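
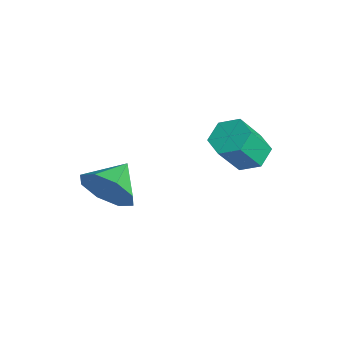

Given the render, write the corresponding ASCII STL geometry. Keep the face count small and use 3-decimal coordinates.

solid 
facet normal 0.609 -0.717 -0.339
outer loop
vertex 1.432 -3.758 -3.138
vertex 0.848 -3.894 -3.9
vertex 1.615 -3.329 -3.716
endloop
endfacet
facet normal 0.253 0.737 0.627
outer loop
vertex 1.432 -3.758 -3.138
vertex 1.615 -3.329 -3.716
vertex 0.092 -3.006 -3.48
endloop
endfacet
facet normal 0.609 -0.717 -0.340
outer loop
vertex 1.615 -3.329 -3.716
vertex 0.848 -3.894 -3.9
vertex 1.348 -3.231 -4.402
endloop
endfacet
facet normal 0.215 0.975 0.055
outer loop
vertex 1.615 -3.329 -3.716
vertex 1.348 -3.231 -4.402
vertex 0.092 -3.006 -3.48
endloop
endfacet
facet normal 0.610 -0.716 -0.339
outer loop
vertex 1.348 -3.231 -4.402
vertex 0.848 -3.894 -3.9
vertex 0.788 -3.522 -4.794
endloop
endfacet
facet normal -0.158 0.888 -0.432
outer loop
vertex 1.348 -3.231 -4.402
vertex 0.788 -3.522 -4.794
vertex 0.092 -3.006 -3.48
endloop
endfacet
facet normal 0.610 -0.716 -0.339
outer loop
vertex 0.788 -3.522 -4.794
vertex 0.848 -3.894 -3.9
vertex 0.264 -4.03 -4.663
endloop
endfacet
facet normal -0.648 0.527 -0.550
outer loop
vertex 0.788 -3.522 -4.794
vertex 0.264 -4.03 -4.663
vertex 0.092 -3.006 -3.48
endloop
endfacet
facet normal 0.610 -0.717 -0.339
outer loop
vertex 0.264 -4.03 -4.663
vertex 0.848 -3.894 -3.9
vertex 0.081 -4.459 -4.085
endloop
endfacet
facet normal -0.968 0.103 -0.230
outer loop
vertex 0.264 -4.03 -4.663
vertex 0.081 -4.459 -4.085
vertex 0.092 -3.006 -3.48
endloop
endfacet
facet normal 0.610 -0.716 -0.340
outer loop
vertex 0.081 -4.459 -4.085
vertex 0.848 -3.894 -3.9
vertex 0.348 -4.557 -3.399
endloop
endfacet
facet normal -0.930 -0.136 0.342
outer loop
vertex 0.081 -4.459 -4.085
vertex 0.348 -4.557 -3.399
vertex 0.092 -3.006 -3.48
endloop
endfacet
facet normal 0.609 -0.716 -0.340
outer loop
vertex 0.348 -4.557 -3.399
vertex 0.848 -3.894 -3.9
vertex 0.908 -4.267 -3.007
endloop
endfacet
facet normal -0.556 -0.048 0.830
outer loop
vertex 0.348 -4.557 -3.399
vertex 0.908 -4.267 -3.007
vertex 0.092 -3.006 -3.48
endloop
endfacet
facet normal 0.610 -0.716 -0.340
outer loop
vertex 0.908 -4.267 -3.007
vertex 0.848 -3.894 -3.9
vertex 1.432 -3.758 -3.138
endloop
endfacet
facet normal -0.067 0.312 0.948
outer loop
vertex 0.908 -4.267 -3.007
vertex 1.432 -3.758 -3.138
vertex 0.092 -3.006 -3.48
endloop
endfacet
facet normal -0.182 0.547 -0.817
outer loop
vertex 3.684 -0.138 -1.569
vertex 3.005 -0.216 -1.47
vertex 3.337 0.319 -1.186
endloop
endfacet
facet normal 0.845 0.512 0.155
outer loop
vertex 3.684 -0.138 -1.569
vertex 3.337 0.319 -1.186
vertex 3.933 -0.887 -0.449
endloop
endfacet
facet normal 0.845 0.512 0.155
outer loop
vertex 3.933 -0.887 -0.449
vertex 3.337 0.319 -1.186
vertex 3.586 -0.43 -0.066
endloop
endfacet
facet normal 0.181 -0.547 0.817
outer loop
vertex 3.933 -0.887 -0.449
vertex 3.586 -0.43 -0.066
vertex 3.255 -0.964 -0.35
endloop
endfacet
facet normal -0.182 0.547 -0.817
outer loop
vertex 3.337 0.319 -1.186
vertex 3.005 -0.216 -1.47
vertex 2.658 0.241 -1.087
endloop
endfacet
facet normal -0.014 0.830 0.558
outer loop
vertex 3.337 0.319 -1.186
vertex 2.658 0.241 -1.087
vertex 3.586 -0.43 -0.066
endloop
endfacet
facet normal -0.013 0.830 0.557
outer loop
vertex 3.586 -0.43 -0.066
vertex 2.658 0.241 -1.087
vertex 2.907 -0.507 0.033
endloop
endfacet
facet normal 0.181 -0.547 0.817
outer loop
vertex 3.586 -0.43 -0.066
vertex 2.907 -0.507 0.033
vertex 3.255 -0.964 -0.35
endloop
endfacet
facet normal -0.181 0.547 -0.817
outer loop
vertex 2.658 0.241 -1.087
vertex 3.005 -0.216 -1.47
vertex 2.327 -0.293 -1.371
endloop
endfacet
facet normal -0.858 0.318 0.403
outer loop
vertex 2.658 0.241 -1.087
vertex 2.327 -0.293 -1.371
vertex 2.907 -0.507 0.033
endloop
endfacet
facet normal -0.858 0.317 0.403
outer loop
vertex 2.907 -0.507 0.033
vertex 2.327 -0.293 -1.371
vertex 2.576 -1.042 -0.251
endloop
endfacet
facet normal 0.182 -0.547 0.817
outer loop
vertex 2.907 -0.507 0.033
vertex 2.576 -1.042 -0.251
vertex 3.255 -0.964 -0.35
endloop
endfacet
facet normal -0.181 0.547 -0.817
outer loop
vertex 2.327 -0.293 -1.371
vertex 3.005 -0.216 -1.47
vertex 2.674 -0.75 -1.754
endloop
endfacet
facet normal -0.845 -0.512 -0.155
outer loop
vertex 2.327 -0.293 -1.371
vertex 2.674 -0.75 -1.754
vertex 2.576 -1.042 -0.251
endloop
endfacet
facet normal -0.845 -0.512 -0.155
outer loop
vertex 2.576 -1.042 -0.251
vertex 2.674 -0.75 -1.754
vertex 2.923 -1.499 -0.634
endloop
endfacet
facet normal 0.182 -0.547 0.817
outer loop
vertex 2.576 -1.042 -0.251
vertex 2.923 -1.499 -0.634
vertex 3.255 -0.964 -0.35
endloop
endfacet
facet normal -0.181 0.547 -0.817
outer loop
vertex 2.674 -0.75 -1.754
vertex 3.005 -0.216 -1.47
vertex 3.353 -0.673 -1.853
endloop
endfacet
facet normal 0.013 -0.830 -0.558
outer loop
vertex 2.674 -0.75 -1.754
vertex 3.353 -0.673 -1.853
vertex 2.923 -1.499 -0.634
endloop
endfacet
facet normal 0.014 -0.830 -0.557
outer loop
vertex 2.923 -1.499 -0.634
vertex 3.353 -0.673 -1.853
vertex 3.602 -1.421 -0.733
endloop
endfacet
facet normal 0.182 -0.547 0.817
outer loop
vertex 2.923 -1.499 -0.634
vertex 3.602 -1.421 -0.733
vertex 3.255 -0.964 -0.35
endloop
endfacet
facet normal -0.182 0.547 -0.817
outer loop
vertex 3.353 -0.673 -1.853
vertex 3.005 -0.216 -1.47
vertex 3.684 -0.138 -1.569
endloop
endfacet
facet normal 0.859 -0.317 -0.403
outer loop
vertex 3.353 -0.673 -1.853
vertex 3.684 -0.138 -1.569
vertex 3.602 -1.421 -0.733
endloop
endfacet
facet normal 0.858 -0.318 -0.403
outer loop
vertex 3.602 -1.421 -0.733
vertex 3.684 -0.138 -1.569
vertex 3.933 -0.887 -0.449
endloop
endfacet
facet normal 0.181 -0.547 0.817
outer loop
vertex 3.602 -1.421 -0.733
vertex 3.933 -0.887 -0.449
vertex 3.255 -0.964 -0.35
endloop
endfacet

endsolid


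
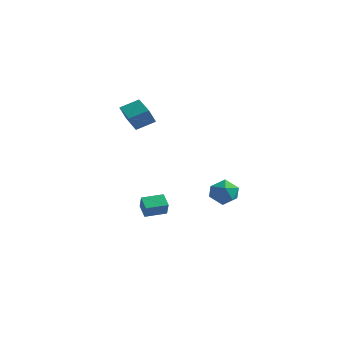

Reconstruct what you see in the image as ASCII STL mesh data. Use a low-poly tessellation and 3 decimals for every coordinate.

solid 
facet normal -0.565 0.823 -0.058
outer loop
vertex 1.354 3.363 -2.101
vertex 1.054 3.207 -1.4
vertex 1.696 3.643 -1.461
endloop
endfacet
facet normal 0.045 0.906 -0.421
outer loop
vertex 1.354 3.363 -2.101
vertex 1.696 3.643 -1.461
vertex 2.129 3.353 -2.039
endloop
endfacet
facet normal 0.078 0.394 -0.916
outer loop
vertex 1.354 3.363 -2.101
vertex 2.129 3.353 -2.039
vertex 1.755 2.739 -2.335
endloop
endfacet
facet normal -0.511 -0.006 -0.860
outer loop
vertex 1.354 3.363 -2.101
vertex 1.755 2.739 -2.335
vertex 1.091 2.648 -1.94
endloop
endfacet
facet normal -0.907 0.259 -0.331
outer loop
vertex 1.354 3.363 -2.101
vertex 1.091 2.648 -1.94
vertex 1.054 3.207 -1.4
endloop
endfacet
facet normal 0.587 0.809 0.033
outer loop
vertex 2.129 3.353 -2.039
vertex 1.696 3.643 -1.461
vertex 2.309 3.192 -1.3
endloop
endfacet
facet normal -0.399 0.675 0.621
outer loop
vertex 1.696 3.643 -1.461
vertex 1.054 3.207 -1.4
vertex 1.645 3.101 -0.905
endloop
endfacet
facet normal -0.954 -0.238 0.181
outer loop
vertex 1.054 3.207 -1.4
vertex 1.091 2.648 -1.94
vertex 1.271 2.487 -1.201
endloop
endfacet
facet normal -0.312 -0.666 -0.678
outer loop
vertex 1.091 2.648 -1.94
vertex 1.755 2.739 -2.335
vertex 1.704 2.197 -1.779
endloop
endfacet
facet normal 0.640 -0.019 -0.768
outer loop
vertex 1.755 2.739 -2.335
vertex 2.129 3.353 -2.039
vertex 2.346 2.633 -1.84
endloop
endfacet
facet normal 0.511 0.006 0.860
outer loop
vertex 2.046 2.477 -1.139
vertex 2.309 3.192 -1.3
vertex 1.645 3.101 -0.905
endloop
endfacet
facet normal -0.078 -0.394 0.916
outer loop
vertex 2.046 2.477 -1.139
vertex 1.645 3.101 -0.905
vertex 1.271 2.487 -1.201
endloop
endfacet
facet normal -0.045 -0.906 0.421
outer loop
vertex 2.046 2.477 -1.139
vertex 1.271 2.487 -1.201
vertex 1.704 2.197 -1.779
endloop
endfacet
facet normal 0.565 -0.823 0.058
outer loop
vertex 2.046 2.477 -1.139
vertex 1.704 2.197 -1.779
vertex 2.346 2.633 -1.84
endloop
endfacet
facet normal 0.907 -0.259 0.331
outer loop
vertex 2.046 2.477 -1.139
vertex 2.346 2.633 -1.84
vertex 2.309 3.192 -1.3
endloop
endfacet
facet normal 0.312 0.666 0.678
outer loop
vertex 1.645 3.101 -0.905
vertex 2.309 3.192 -1.3
vertex 1.696 3.643 -1.461
endloop
endfacet
facet normal -0.640 0.019 0.768
outer loop
vertex 1.271 2.487 -1.201
vertex 1.645 3.101 -0.905
vertex 1.054 3.207 -1.4
endloop
endfacet
facet normal -0.587 -0.809 -0.033
outer loop
vertex 1.704 2.197 -1.779
vertex 1.271 2.487 -1.201
vertex 1.091 2.648 -1.94
endloop
endfacet
facet normal 0.399 -0.675 -0.621
outer loop
vertex 2.346 2.633 -1.84
vertex 1.704 2.197 -1.779
vertex 1.755 2.739 -2.335
endloop
endfacet
facet normal 0.954 0.238 -0.181
outer loop
vertex 2.309 3.192 -1.3
vertex 2.346 2.633 -1.84
vertex 2.129 3.353 -2.039
endloop
endfacet
facet normal -0.350 0.358 -0.866
outer loop
vertex -2.783 2.737 -3.533
vertex -2.109 3.577 -3.458
vertex -2.225 2.324 -3.929
endloop
endfacet
facet normal -0.625 -0.778 -0.069
outer loop
vertex -1.931 2.023 -3.202
vertex -2.783 2.737 -3.533
vertex -2.225 2.324 -3.929
endloop
endfacet
facet normal -0.349 0.358 -0.866
outer loop
vertex -2.225 2.324 -3.929
vertex -2.109 3.577 -3.458
vertex -1.55 3.164 -3.854
endloop
endfacet
facet normal 0.698 -0.517 -0.496
outer loop
vertex -1.55 3.164 -3.854
vertex -1.931 2.023 -3.202
vertex -2.225 2.324 -3.929
endloop
endfacet
facet normal -0.698 0.516 0.496
outer loop
vertex -2.783 2.737 -3.533
vertex -1.815 3.276 -2.731
vertex -2.109 3.577 -3.458
endloop
endfacet
facet normal -0.625 -0.778 -0.070
outer loop
vertex -2.49 2.436 -2.806
vertex -2.783 2.737 -3.533
vertex -1.931 2.023 -3.202
endloop
endfacet
facet normal -0.698 0.517 0.495
outer loop
vertex -2.49 2.436 -2.806
vertex -1.815 3.276 -2.731
vertex -2.783 2.737 -3.533
endloop
endfacet
facet normal 0.624 0.778 0.070
outer loop
vertex -2.109 3.577 -3.458
vertex -1.815 3.276 -2.731
vertex -1.55 3.164 -3.854
endloop
endfacet
facet normal 0.699 -0.516 -0.495
outer loop
vertex -1.257 2.863 -3.127
vertex -1.931 2.023 -3.202
vertex -1.55 3.164 -3.854
endloop
endfacet
facet normal 0.625 0.777 0.070
outer loop
vertex -1.55 3.164 -3.854
vertex -1.815 3.276 -2.731
vertex -1.257 2.863 -3.127
endloop
endfacet
facet normal 0.349 -0.358 0.866
outer loop
vertex -1.257 2.863 -3.127
vertex -2.49 2.436 -2.806
vertex -1.931 2.023 -3.202
endloop
endfacet
facet normal 0.349 -0.358 0.866
outer loop
vertex -1.815 3.276 -2.731
vertex -2.49 2.436 -2.806
vertex -1.257 2.863 -3.127
endloop
endfacet
facet normal -0.598 -0.687 -0.413
outer loop
vertex -1.641 0.339 3.02
vertex -2.854 1.31 3.161
vertex -1.483 0.643 2.286
endloop
endfacet
facet normal 0.778 -0.622 -0.090
outer loop
vertex -0.886 1.33 2.699
vertex -1.641 0.339 3.02
vertex -1.483 0.643 2.286
endloop
endfacet
facet normal -0.598 -0.687 -0.413
outer loop
vertex -1.483 0.643 2.286
vertex -2.854 1.31 3.161
vertex -2.696 1.614 2.427
endloop
endfacet
facet normal 0.195 0.375 -0.906
outer loop
vertex -2.696 1.614 2.427
vertex -0.886 1.33 2.699
vertex -1.483 0.643 2.286
endloop
endfacet
facet normal -0.195 -0.375 0.906
outer loop
vertex -1.641 0.339 3.02
vertex -2.257 1.997 3.574
vertex -2.854 1.31 3.161
endloop
endfacet
facet normal 0.778 -0.622 -0.090
outer loop
vertex -1.044 1.026 3.433
vertex -1.641 0.339 3.02
vertex -0.886 1.33 2.699
endloop
endfacet
facet normal -0.195 -0.375 0.906
outer loop
vertex -1.044 1.026 3.433
vertex -2.257 1.997 3.574
vertex -1.641 0.339 3.02
endloop
endfacet
facet normal -0.778 0.622 0.090
outer loop
vertex -2.854 1.31 3.161
vertex -2.257 1.997 3.574
vertex -2.696 1.614 2.427
endloop
endfacet
facet normal 0.195 0.375 -0.906
outer loop
vertex -2.099 2.301 2.84
vertex -0.886 1.33 2.699
vertex -2.696 1.614 2.427
endloop
endfacet
facet normal -0.778 0.622 0.090
outer loop
vertex -2.696 1.614 2.427
vertex -2.257 1.997 3.574
vertex -2.099 2.301 2.84
endloop
endfacet
facet normal 0.598 0.687 0.413
outer loop
vertex -2.099 2.301 2.84
vertex -1.044 1.026 3.433
vertex -0.886 1.33 2.699
endloop
endfacet
facet normal 0.598 0.687 0.413
outer loop
vertex -2.257 1.997 3.574
vertex -1.044 1.026 3.433
vertex -2.099 2.301 2.84
endloop
endfacet

endsolid


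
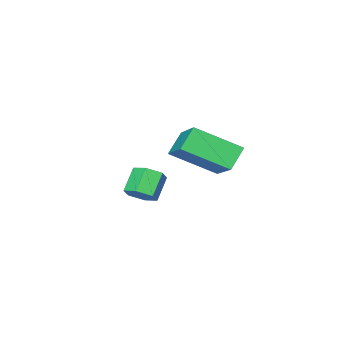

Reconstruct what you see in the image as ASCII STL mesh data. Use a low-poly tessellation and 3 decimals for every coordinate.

solid 
facet normal -0.615 0.628 -0.476
outer loop
vertex -2.408 -0.031 1.822
vertex -1.54 1.616 2.875
vertex -1.624 0.096 0.976
endloop
endfacet
facet normal -0.406 -0.770 -0.492
outer loop
vertex -0.32 -1.236 1.985
vertex -2.408 -0.031 1.822
vertex -1.624 0.096 0.976
endloop
endfacet
facet normal -0.616 0.628 -0.476
outer loop
vertex -1.624 0.096 0.976
vertex -1.54 1.616 2.875
vertex -0.756 1.744 2.029
endloop
endfacet
facet normal 0.676 0.110 -0.729
outer loop
vertex -0.756 1.744 2.029
vertex -0.32 -1.236 1.985
vertex -1.624 0.096 0.976
endloop
endfacet
facet normal -0.676 -0.110 0.729
outer loop
vertex -2.408 -0.031 1.822
vertex -0.236 0.284 3.884
vertex -1.54 1.616 2.875
endloop
endfacet
facet normal -0.406 -0.770 -0.493
outer loop
vertex -1.104 -1.364 2.831
vertex -2.408 -0.031 1.822
vertex -0.32 -1.236 1.985
endloop
endfacet
facet normal -0.676 -0.110 0.729
outer loop
vertex -1.104 -1.364 2.831
vertex -0.236 0.284 3.884
vertex -2.408 -0.031 1.822
endloop
endfacet
facet normal 0.406 0.770 0.492
outer loop
vertex -1.54 1.616 2.875
vertex -0.236 0.284 3.884
vertex -0.756 1.744 2.029
endloop
endfacet
facet normal 0.676 0.110 -0.729
outer loop
vertex 0.548 0.411 3.038
vertex -0.32 -1.236 1.985
vertex -0.756 1.744 2.029
endloop
endfacet
facet normal 0.406 0.770 0.492
outer loop
vertex -0.756 1.744 2.029
vertex -0.236 0.284 3.884
vertex 0.548 0.411 3.038
endloop
endfacet
facet normal 0.616 -0.628 0.475
outer loop
vertex 0.548 0.411 3.038
vertex -1.104 -1.364 2.831
vertex -0.32 -1.236 1.985
endloop
endfacet
facet normal 0.615 -0.628 0.476
outer loop
vertex -0.236 0.284 3.884
vertex -1.104 -1.364 2.831
vertex 0.548 0.411 3.038
endloop
endfacet
facet normal 0.637 0.263 -0.725
outer loop
vertex -0.508 -4.077 -1.063
vertex -1.009 -3.644 -1.346
vertex -0.551 -3.39 -0.851
endloop
endfacet
facet normal 0.768 -0.144 0.624
outer loop
vertex -0.508 -4.077 -1.063
vertex -0.551 -3.39 -0.851
vertex -1.311 -4.409 -0.151
endloop
endfacet
facet normal 0.768 -0.144 0.624
outer loop
vertex -1.311 -4.409 -0.151
vertex -0.551 -3.39 -0.851
vertex -1.354 -3.722 0.061
endloop
endfacet
facet normal -0.638 -0.263 0.724
outer loop
vertex -1.311 -4.409 -0.151
vertex -1.354 -3.722 0.061
vertex -1.811 -3.976 -0.434
endloop
endfacet
facet normal 0.637 0.263 -0.725
outer loop
vertex -0.551 -3.39 -0.851
vertex -1.009 -3.644 -1.346
vertex -1.052 -2.957 -1.134
endloop
endfacet
facet normal 0.332 0.754 0.567
outer loop
vertex -0.551 -3.39 -0.851
vertex -1.052 -2.957 -1.134
vertex -1.354 -3.722 0.061
endloop
endfacet
facet normal 0.332 0.754 0.567
outer loop
vertex -1.354 -3.722 0.061
vertex -1.052 -2.957 -1.134
vertex -1.855 -3.289 -0.222
endloop
endfacet
facet normal -0.637 -0.264 0.724
outer loop
vertex -1.354 -3.722 0.061
vertex -1.855 -3.289 -0.222
vertex -1.811 -3.976 -0.434
endloop
endfacet
facet normal 0.638 0.263 -0.724
outer loop
vertex -1.052 -2.957 -1.134
vertex -1.009 -3.644 -1.346
vertex -1.509 -3.211 -1.629
endloop
endfacet
facet normal -0.437 0.898 -0.058
outer loop
vertex -1.052 -2.957 -1.134
vertex -1.509 -3.211 -1.629
vertex -1.855 -3.289 -0.222
endloop
endfacet
facet normal -0.437 0.898 -0.058
outer loop
vertex -1.855 -3.289 -0.222
vertex -1.509 -3.211 -1.629
vertex -2.312 -3.543 -0.717
endloop
endfacet
facet normal -0.637 -0.264 0.724
outer loop
vertex -1.855 -3.289 -0.222
vertex -2.312 -3.543 -0.717
vertex -1.811 -3.976 -0.434
endloop
endfacet
facet normal 0.638 0.263 -0.724
outer loop
vertex -1.509 -3.211 -1.629
vertex -1.009 -3.644 -1.346
vertex -1.466 -3.898 -1.841
endloop
endfacet
facet normal -0.768 0.144 -0.624
outer loop
vertex -1.509 -3.211 -1.629
vertex -1.466 -3.898 -1.841
vertex -2.312 -3.543 -0.717
endloop
endfacet
facet normal -0.768 0.144 -0.624
outer loop
vertex -2.312 -3.543 -0.717
vertex -1.466 -3.898 -1.841
vertex -2.269 -4.23 -0.929
endloop
endfacet
facet normal -0.637 -0.263 0.725
outer loop
vertex -2.312 -3.543 -0.717
vertex -2.269 -4.23 -0.929
vertex -1.811 -3.976 -0.434
endloop
endfacet
facet normal 0.637 0.264 -0.724
outer loop
vertex -1.466 -3.898 -1.841
vertex -1.009 -3.644 -1.346
vertex -0.965 -4.331 -1.558
endloop
endfacet
facet normal -0.332 -0.754 -0.567
outer loop
vertex -1.466 -3.898 -1.841
vertex -0.965 -4.331 -1.558
vertex -2.269 -4.23 -0.929
endloop
endfacet
facet normal -0.332 -0.754 -0.567
outer loop
vertex -2.269 -4.23 -0.929
vertex -0.965 -4.331 -1.558
vertex -1.768 -4.663 -0.646
endloop
endfacet
facet normal -0.637 -0.263 0.725
outer loop
vertex -2.269 -4.23 -0.929
vertex -1.768 -4.663 -0.646
vertex -1.811 -3.976 -0.434
endloop
endfacet
facet normal 0.637 0.264 -0.724
outer loop
vertex -0.965 -4.331 -1.558
vertex -1.009 -3.644 -1.346
vertex -0.508 -4.077 -1.063
endloop
endfacet
facet normal 0.437 -0.898 0.058
outer loop
vertex -0.965 -4.331 -1.558
vertex -0.508 -4.077 -1.063
vertex -1.768 -4.663 -0.646
endloop
endfacet
facet normal 0.437 -0.898 0.058
outer loop
vertex -1.768 -4.663 -0.646
vertex -0.508 -4.077 -1.063
vertex -1.311 -4.409 -0.151
endloop
endfacet
facet normal -0.638 -0.263 0.724
outer loop
vertex -1.768 -4.663 -0.646
vertex -1.311 -4.409 -0.151
vertex -1.811 -3.976 -0.434
endloop
endfacet

endsolid


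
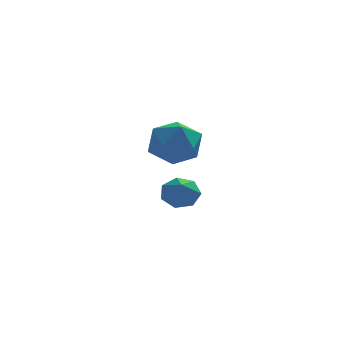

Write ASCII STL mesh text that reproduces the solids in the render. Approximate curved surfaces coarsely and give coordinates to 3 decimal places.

solid 
facet normal 0.031 0.975 0.218
outer loop
vertex 0.629 -3.164 -0.491
vertex -0.343 -3.173 -0.311
vertex 0.296 -3.357 0.42
endloop
endfacet
facet normal 0.652 0.658 0.378
outer loop
vertex 0.629 -3.164 -0.491
vertex 0.296 -3.357 0.42
vertex 1.044 -3.883 0.046
endloop
endfacet
facet normal 0.907 0.360 -0.219
outer loop
vertex 0.629 -3.164 -0.491
vertex 1.044 -3.883 0.046
vertex 0.868 -4.024 -0.916
endloop
endfacet
facet normal 0.445 0.493 -0.748
outer loop
vertex 0.629 -3.164 -0.491
vertex 0.868 -4.024 -0.916
vertex 0.01 -3.585 -1.137
endloop
endfacet
facet normal -0.096 0.874 -0.477
outer loop
vertex 0.629 -3.164 -0.491
vertex 0.01 -3.585 -1.137
vertex -0.343 -3.173 -0.311
endloop
endfacet
facet normal 0.518 0.136 0.844
outer loop
vertex 1.044 -3.883 0.046
vertex 0.296 -3.357 0.42
vertex 0.33 -4.335 0.557
endloop
endfacet
facet normal -0.484 0.649 0.587
outer loop
vertex 0.296 -3.357 0.42
vertex -0.343 -3.173 -0.311
vertex -0.528 -3.896 0.336
endloop
endfacet
facet normal -0.691 0.484 -0.537
outer loop
vertex -0.343 -3.173 -0.311
vertex 0.01 -3.585 -1.137
vertex -0.704 -4.037 -0.626
endloop
endfacet
facet normal 0.184 -0.130 -0.974
outer loop
vertex 0.01 -3.585 -1.137
vertex 0.868 -4.024 -0.916
vertex 0.044 -4.563 -1.0
endloop
endfacet
facet normal 0.931 -0.345 -0.120
outer loop
vertex 0.868 -4.024 -0.916
vertex 1.044 -3.883 0.046
vertex 0.683 -4.747 -0.269
endloop
endfacet
facet normal -0.445 -0.493 0.748
outer loop
vertex -0.289 -4.756 -0.089
vertex 0.33 -4.335 0.557
vertex -0.528 -3.896 0.336
endloop
endfacet
facet normal -0.907 -0.360 0.219
outer loop
vertex -0.289 -4.756 -0.089
vertex -0.528 -3.896 0.336
vertex -0.704 -4.037 -0.626
endloop
endfacet
facet normal -0.652 -0.658 -0.378
outer loop
vertex -0.289 -4.756 -0.089
vertex -0.704 -4.037 -0.626
vertex 0.044 -4.563 -1.0
endloop
endfacet
facet normal -0.031 -0.975 -0.218
outer loop
vertex -0.289 -4.756 -0.089
vertex 0.044 -4.563 -1.0
vertex 0.683 -4.747 -0.269
endloop
endfacet
facet normal 0.096 -0.874 0.477
outer loop
vertex -0.289 -4.756 -0.089
vertex 0.683 -4.747 -0.269
vertex 0.33 -4.335 0.557
endloop
endfacet
facet normal -0.184 0.130 0.974
outer loop
vertex -0.528 -3.896 0.336
vertex 0.33 -4.335 0.557
vertex 0.296 -3.357 0.42
endloop
endfacet
facet normal -0.931 0.345 0.120
outer loop
vertex -0.704 -4.037 -0.626
vertex -0.528 -3.896 0.336
vertex -0.343 -3.173 -0.311
endloop
endfacet
facet normal -0.518 -0.136 -0.844
outer loop
vertex 0.044 -4.563 -1.0
vertex -0.704 -4.037 -0.626
vertex 0.01 -3.585 -1.137
endloop
endfacet
facet normal 0.484 -0.649 -0.587
outer loop
vertex 0.683 -4.747 -0.269
vertex 0.044 -4.563 -1.0
vertex 0.868 -4.024 -0.916
endloop
endfacet
facet normal 0.691 -0.484 0.537
outer loop
vertex 0.33 -4.335 0.557
vertex 0.683 -4.747 -0.269
vertex 1.044 -3.883 0.046
endloop
endfacet
facet normal 0.040 0.761 -0.648
outer loop
vertex 1.129 -0.059 -4.722
vertex 0.732 0.35 -4.266
vertex 1.458 0.281 -4.302
endloop
endfacet
facet normal 0.717 -0.697 0.002
outer loop
vertex 1.129 -0.059 -4.722
vertex 1.458 0.281 -4.302
vertex 0.688 -0.51 -3.534
endloop
endfacet
facet normal 0.040 0.761 -0.648
outer loop
vertex 1.458 0.281 -4.302
vertex 0.732 0.35 -4.266
vertex 1.241 0.674 -3.854
endloop
endfacet
facet normal 0.792 -0.215 0.572
outer loop
vertex 1.458 0.281 -4.302
vertex 1.241 0.674 -3.854
vertex 0.688 -0.51 -3.534
endloop
endfacet
facet normal 0.040 0.761 -0.648
outer loop
vertex 1.241 0.674 -3.854
vertex 0.732 0.35 -4.266
vertex 0.641 0.822 -3.717
endloop
endfacet
facet normal 0.253 0.140 0.957
outer loop
vertex 1.241 0.674 -3.854
vertex 0.641 0.822 -3.717
vertex 0.688 -0.51 -3.534
endloop
endfacet
facet normal 0.040 0.761 -0.648
outer loop
vertex 0.641 0.822 -3.717
vertex 0.732 0.35 -4.266
vertex 0.11 0.615 -3.993
endloop
endfacet
facet normal -0.490 0.102 0.866
outer loop
vertex 0.641 0.822 -3.717
vertex 0.11 0.615 -3.993
vertex 0.688 -0.51 -3.534
endloop
endfacet
facet normal 0.040 0.761 -0.648
outer loop
vertex 0.11 0.615 -3.993
vertex 0.732 0.35 -4.266
vertex 0.047 0.208 -4.475
endloop
endfacet
facet normal -0.879 -0.301 0.369
outer loop
vertex 0.11 0.615 -3.993
vertex 0.047 0.208 -4.475
vertex 0.688 -0.51 -3.534
endloop
endfacet
facet normal 0.040 0.761 -0.648
outer loop
vertex 0.047 0.208 -4.475
vertex 0.732 0.35 -4.266
vertex 0.501 -0.092 -4.799
endloop
endfacet
facet normal -0.622 -0.766 -0.161
outer loop
vertex 0.047 0.208 -4.475
vertex 0.501 -0.092 -4.799
vertex 0.688 -0.51 -3.534
endloop
endfacet
facet normal 0.039 0.761 -0.648
outer loop
vertex 0.501 -0.092 -4.799
vertex 0.732 0.35 -4.266
vertex 1.129 -0.059 -4.722
endloop
endfacet
facet normal 0.089 -0.942 -0.324
outer loop
vertex 0.501 -0.092 -4.799
vertex 1.129 -0.059 -4.722
vertex 0.688 -0.51 -3.534
endloop
endfacet

endsolid


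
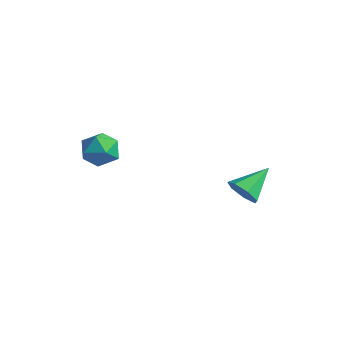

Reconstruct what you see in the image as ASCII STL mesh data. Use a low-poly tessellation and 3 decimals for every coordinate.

solid 
facet normal -0.577 0.006 0.816
outer loop
vertex -4.297 -2.367 -1.668
vertex -4.611 -3.245 -1.884
vertex -3.835 -3.136 -1.336
endloop
endfacet
facet normal 0.008 0.401 0.916
outer loop
vertex -4.297 -2.367 -1.668
vertex -3.835 -3.136 -1.336
vertex -3.34 -2.387 -1.668
endloop
endfacet
facet normal 0.019 0.910 0.415
outer loop
vertex -4.297 -2.367 -1.668
vertex -3.34 -2.387 -1.668
vertex -3.811 -2.033 -2.422
endloop
endfacet
facet normal -0.560 0.829 0.006
outer loop
vertex -4.297 -2.367 -1.668
vertex -3.811 -2.033 -2.422
vertex -4.597 -2.563 -2.556
endloop
endfacet
facet normal -0.929 0.270 0.254
outer loop
vertex -4.297 -2.367 -1.668
vertex -4.597 -2.563 -2.556
vertex -4.611 -3.245 -1.884
endloop
endfacet
facet normal 0.576 -0.019 0.817
outer loop
vertex -3.34 -2.387 -1.668
vertex -3.835 -3.136 -1.336
vertex -3.063 -3.277 -1.884
endloop
endfacet
facet normal -0.370 -0.658 0.655
outer loop
vertex -3.835 -3.136 -1.336
vertex -4.611 -3.245 -1.884
vertex -3.849 -3.807 -2.018
endloop
endfacet
facet normal -0.939 -0.231 -0.254
outer loop
vertex -4.611 -3.245 -1.884
vertex -4.597 -2.563 -2.556
vertex -4.32 -3.453 -2.772
endloop
endfacet
facet normal -0.342 0.673 -0.655
outer loop
vertex -4.597 -2.563 -2.556
vertex -3.811 -2.033 -2.422
vertex -3.825 -2.704 -3.104
endloop
endfacet
facet normal 0.594 0.804 0.006
outer loop
vertex -3.811 -2.033 -2.422
vertex -3.34 -2.387 -1.668
vertex -3.049 -2.595 -2.556
endloop
endfacet
facet normal 0.560 -0.829 -0.006
outer loop
vertex -3.363 -3.473 -2.772
vertex -3.063 -3.277 -1.884
vertex -3.849 -3.807 -2.018
endloop
endfacet
facet normal -0.019 -0.910 -0.415
outer loop
vertex -3.363 -3.473 -2.772
vertex -3.849 -3.807 -2.018
vertex -4.32 -3.453 -2.772
endloop
endfacet
facet normal -0.008 -0.401 -0.916
outer loop
vertex -3.363 -3.473 -2.772
vertex -4.32 -3.453 -2.772
vertex -3.825 -2.704 -3.104
endloop
endfacet
facet normal 0.577 -0.006 -0.816
outer loop
vertex -3.363 -3.473 -2.772
vertex -3.825 -2.704 -3.104
vertex -3.049 -2.595 -2.556
endloop
endfacet
facet normal 0.929 -0.270 -0.254
outer loop
vertex -3.363 -3.473 -2.772
vertex -3.049 -2.595 -2.556
vertex -3.063 -3.277 -1.884
endloop
endfacet
facet normal 0.342 -0.673 0.655
outer loop
vertex -3.849 -3.807 -2.018
vertex -3.063 -3.277 -1.884
vertex -3.835 -3.136 -1.336
endloop
endfacet
facet normal -0.594 -0.804 -0.006
outer loop
vertex -4.32 -3.453 -2.772
vertex -3.849 -3.807 -2.018
vertex -4.611 -3.245 -1.884
endloop
endfacet
facet normal -0.576 0.019 -0.817
outer loop
vertex -3.825 -2.704 -3.104
vertex -4.32 -3.453 -2.772
vertex -4.597 -2.563 -2.556
endloop
endfacet
facet normal 0.370 0.658 -0.655
outer loop
vertex -3.049 -2.595 -2.556
vertex -3.825 -2.704 -3.104
vertex -3.811 -2.033 -2.422
endloop
endfacet
facet normal 0.939 0.231 0.254
outer loop
vertex -3.063 -3.277 -1.884
vertex -3.049 -2.595 -2.556
vertex -3.34 -2.387 -1.668
endloop
endfacet
facet normal -0.040 -0.864 -0.501
outer loop
vertex 1.926 0.411 -4.278
vertex 1.516 0.075 -3.666
vertex 1.226 0.464 -4.314
endloop
endfacet
facet normal 0.091 0.797 -0.596
outer loop
vertex 1.926 0.411 -4.278
vertex 1.226 0.464 -4.314
vertex 1.584 1.545 -2.814
endloop
endfacet
facet normal -0.040 -0.865 -0.501
outer loop
vertex 1.226 0.464 -4.314
vertex 1.516 0.075 -3.666
vertex 0.745 0.224 -3.861
endloop
endfacet
facet normal -0.653 0.679 -0.334
outer loop
vertex 1.226 0.464 -4.314
vertex 0.745 0.224 -3.861
vertex 1.584 1.545 -2.814
endloop
endfacet
facet normal -0.040 -0.865 -0.501
outer loop
vertex 0.745 0.224 -3.861
vertex 1.516 0.075 -3.666
vertex 0.844 -0.128 -3.261
endloop
endfacet
facet normal -0.893 0.308 0.328
outer loop
vertex 0.745 0.224 -3.861
vertex 0.844 -0.128 -3.261
vertex 1.584 1.545 -2.814
endloop
endfacet
facet normal -0.040 -0.865 -0.500
outer loop
vertex 0.844 -0.128 -3.261
vertex 1.516 0.075 -3.666
vertex 1.45 -0.327 -2.966
endloop
endfacet
facet normal -0.448 -0.040 0.893
outer loop
vertex 0.844 -0.128 -3.261
vertex 1.45 -0.327 -2.966
vertex 1.584 1.545 -2.814
endloop
endfacet
facet normal -0.039 -0.865 -0.500
outer loop
vertex 1.45 -0.327 -2.966
vertex 1.516 0.075 -3.666
vertex 2.106 -0.223 -3.197
endloop
endfacet
facet normal 0.345 -0.100 0.933
outer loop
vertex 1.45 -0.327 -2.966
vertex 2.106 -0.223 -3.197
vertex 1.584 1.545 -2.814
endloop
endfacet
facet normal -0.039 -0.865 -0.500
outer loop
vertex 2.106 -0.223 -3.197
vertex 1.516 0.075 -3.666
vertex 2.317 0.105 -3.781
endloop
endfacet
facet normal 0.891 0.172 0.419
outer loop
vertex 2.106 -0.223 -3.197
vertex 2.317 0.105 -3.781
vertex 1.584 1.545 -2.814
endloop
endfacet
facet normal -0.040 -0.864 -0.501
outer loop
vertex 2.317 0.105 -3.781
vertex 1.516 0.075 -3.666
vertex 1.926 0.411 -4.278
endloop
endfacet
facet normal 0.778 0.571 -0.261
outer loop
vertex 2.317 0.105 -3.781
vertex 1.926 0.411 -4.278
vertex 1.584 1.545 -2.814
endloop
endfacet

endsolid


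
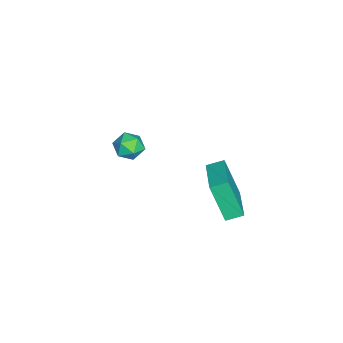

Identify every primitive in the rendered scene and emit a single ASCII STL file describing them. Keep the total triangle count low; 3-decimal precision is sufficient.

solid 
facet normal -0.939 -0.238 -0.248
outer loop
vertex 2.445 0.84 0.448
vertex 2.179 1.614 0.712
vertex 2.763 1.61 -1.491
endloop
endfacet
facet normal 0.309 -0.900 -0.307
outer loop
vertex 4.801 2.126 -0.952
vertex 2.445 0.84 0.448
vertex 2.763 1.61 -1.491
endloop
endfacet
facet normal -0.939 -0.238 -0.248
outer loop
vertex 2.763 1.61 -1.491
vertex 2.179 1.614 0.712
vertex 2.497 2.384 -1.227
endloop
endfacet
facet normal 0.151 0.365 -0.919
outer loop
vertex 2.497 2.384 -1.227
vertex 4.801 2.126 -0.952
vertex 2.763 1.61 -1.491
endloop
endfacet
facet normal -0.151 -0.365 0.919
outer loop
vertex 2.445 0.84 0.448
vertex 4.217 2.13 1.251
vertex 2.179 1.614 0.712
endloop
endfacet
facet normal 0.309 -0.900 -0.307
outer loop
vertex 4.483 1.356 0.987
vertex 2.445 0.84 0.448
vertex 4.801 2.126 -0.952
endloop
endfacet
facet normal -0.151 -0.365 0.919
outer loop
vertex 4.483 1.356 0.987
vertex 4.217 2.13 1.251
vertex 2.445 0.84 0.448
endloop
endfacet
facet normal -0.309 0.900 0.307
outer loop
vertex 2.179 1.614 0.712
vertex 4.217 2.13 1.251
vertex 2.497 2.384 -1.227
endloop
endfacet
facet normal 0.151 0.365 -0.919
outer loop
vertex 4.535 2.9 -0.688
vertex 4.801 2.126 -0.952
vertex 2.497 2.384 -1.227
endloop
endfacet
facet normal -0.309 0.900 0.307
outer loop
vertex 2.497 2.384 -1.227
vertex 4.217 2.13 1.251
vertex 4.535 2.9 -0.688
endloop
endfacet
facet normal 0.939 0.238 0.248
outer loop
vertex 4.535 2.9 -0.688
vertex 4.483 1.356 0.987
vertex 4.801 2.126 -0.952
endloop
endfacet
facet normal 0.939 0.238 0.248
outer loop
vertex 4.217 2.13 1.251
vertex 4.483 1.356 0.987
vertex 4.535 2.9 -0.688
endloop
endfacet
facet normal 0.365 0.846 0.389
outer loop
vertex -2.087 -2.845 -3.428
vertex -2.06 -3.206 -2.668
vertex -1.396 -3.256 -3.182
endloop
endfacet
facet normal 0.564 0.772 -0.294
outer loop
vertex -2.087 -2.845 -3.428
vertex -1.396 -3.256 -3.182
vertex -1.682 -3.346 -3.968
endloop
endfacet
facet normal -0.026 0.723 -0.690
outer loop
vertex -2.087 -2.845 -3.428
vertex -1.682 -3.346 -3.968
vertex -2.523 -3.35 -3.94
endloop
endfacet
facet normal -0.590 0.766 -0.253
outer loop
vertex -2.087 -2.845 -3.428
vertex -2.523 -3.35 -3.94
vertex -2.756 -3.264 -3.137
endloop
endfacet
facet normal -0.348 0.842 0.412
outer loop
vertex -2.087 -2.845 -3.428
vertex -2.756 -3.264 -3.137
vertex -2.06 -3.206 -2.668
endloop
endfacet
facet normal 0.922 0.158 -0.354
outer loop
vertex -1.682 -3.346 -3.968
vertex -1.396 -3.256 -3.182
vertex -1.404 -4.016 -3.543
endloop
endfacet
facet normal 0.601 0.277 0.750
outer loop
vertex -1.396 -3.256 -3.182
vertex -2.06 -3.206 -2.668
vertex -1.637 -3.93 -2.74
endloop
endfacet
facet normal -0.553 0.270 0.788
outer loop
vertex -2.06 -3.206 -2.668
vertex -2.756 -3.264 -3.137
vertex -2.478 -3.934 -2.712
endloop
endfacet
facet normal -0.945 0.148 -0.290
outer loop
vertex -2.756 -3.264 -3.137
vertex -2.523 -3.35 -3.94
vertex -2.764 -4.024 -3.498
endloop
endfacet
facet normal -0.034 0.079 -0.996
outer loop
vertex -2.523 -3.35 -3.94
vertex -1.682 -3.346 -3.968
vertex -2.1 -4.074 -4.012
endloop
endfacet
facet normal 0.590 -0.766 0.253
outer loop
vertex -2.073 -4.435 -3.252
vertex -1.404 -4.016 -3.543
vertex -1.637 -3.93 -2.74
endloop
endfacet
facet normal 0.026 -0.723 0.690
outer loop
vertex -2.073 -4.435 -3.252
vertex -1.637 -3.93 -2.74
vertex -2.478 -3.934 -2.712
endloop
endfacet
facet normal -0.564 -0.772 0.294
outer loop
vertex -2.073 -4.435 -3.252
vertex -2.478 -3.934 -2.712
vertex -2.764 -4.024 -3.498
endloop
endfacet
facet normal -0.365 -0.846 -0.389
outer loop
vertex -2.073 -4.435 -3.252
vertex -2.764 -4.024 -3.498
vertex -2.1 -4.074 -4.012
endloop
endfacet
facet normal 0.348 -0.842 -0.412
outer loop
vertex -2.073 -4.435 -3.252
vertex -2.1 -4.074 -4.012
vertex -1.404 -4.016 -3.543
endloop
endfacet
facet normal 0.945 -0.148 0.290
outer loop
vertex -1.637 -3.93 -2.74
vertex -1.404 -4.016 -3.543
vertex -1.396 -3.256 -3.182
endloop
endfacet
facet normal 0.034 -0.079 0.996
outer loop
vertex -2.478 -3.934 -2.712
vertex -1.637 -3.93 -2.74
vertex -2.06 -3.206 -2.668
endloop
endfacet
facet normal -0.922 -0.158 0.354
outer loop
vertex -2.764 -4.024 -3.498
vertex -2.478 -3.934 -2.712
vertex -2.756 -3.264 -3.137
endloop
endfacet
facet normal -0.601 -0.277 -0.750
outer loop
vertex -2.1 -4.074 -4.012
vertex -2.764 -4.024 -3.498
vertex -2.523 -3.35 -3.94
endloop
endfacet
facet normal 0.553 -0.270 -0.788
outer loop
vertex -1.404 -4.016 -3.543
vertex -2.1 -4.074 -4.012
vertex -1.682 -3.346 -3.968
endloop
endfacet

endsolid


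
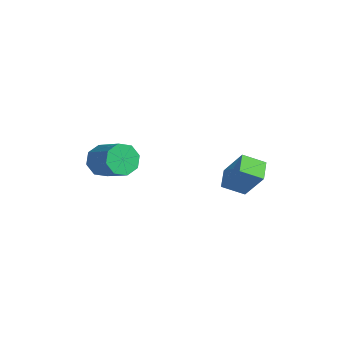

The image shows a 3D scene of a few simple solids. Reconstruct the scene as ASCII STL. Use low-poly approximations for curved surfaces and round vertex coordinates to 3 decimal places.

solid 
facet normal -0.667 -0.594 0.449
outer loop
vertex 1.713 2.82 -2.978
vertex 1.211 3.565 -2.739
vertex 0.882 2.705 -4.364
endloop
endfacet
facet normal 0.540 -0.801 -0.257
outer loop
vertex 1.589 3.335 -4.841
vertex 1.713 2.82 -2.978
vertex 0.882 2.705 -4.364
endloop
endfacet
facet normal -0.668 -0.593 0.449
outer loop
vertex 0.882 2.705 -4.364
vertex 1.211 3.565 -2.739
vertex 0.38 3.451 -4.125
endloop
endfacet
facet normal -0.513 -0.071 -0.855
outer loop
vertex 0.38 3.451 -4.125
vertex 1.589 3.335 -4.841
vertex 0.882 2.705 -4.364
endloop
endfacet
facet normal 0.513 0.072 0.855
outer loop
vertex 1.713 2.82 -2.978
vertex 1.918 4.195 -3.216
vertex 1.211 3.565 -2.739
endloop
endfacet
facet normal 0.539 -0.802 -0.258
outer loop
vertex 2.42 3.449 -3.455
vertex 1.713 2.82 -2.978
vertex 1.589 3.335 -4.841
endloop
endfacet
facet normal 0.513 0.071 0.855
outer loop
vertex 2.42 3.449 -3.455
vertex 1.918 4.195 -3.216
vertex 1.713 2.82 -2.978
endloop
endfacet
facet normal -0.540 0.801 0.258
outer loop
vertex 1.211 3.565 -2.739
vertex 1.918 4.195 -3.216
vertex 0.38 3.451 -4.125
endloop
endfacet
facet normal -0.513 -0.072 -0.855
outer loop
vertex 1.087 4.08 -4.602
vertex 1.589 3.335 -4.841
vertex 0.38 3.451 -4.125
endloop
endfacet
facet normal -0.540 0.802 0.257
outer loop
vertex 0.38 3.451 -4.125
vertex 1.918 4.195 -3.216
vertex 1.087 4.08 -4.602
endloop
endfacet
facet normal 0.668 0.594 -0.449
outer loop
vertex 1.087 4.08 -4.602
vertex 2.42 3.449 -3.455
vertex 1.589 3.335 -4.841
endloop
endfacet
facet normal 0.668 0.593 -0.450
outer loop
vertex 1.918 4.195 -3.216
vertex 2.42 3.449 -3.455
vertex 1.087 4.08 -4.602
endloop
endfacet
facet normal -0.796 0.143 -0.588
outer loop
vertex -3.325 0.637 -4.821
vertex -3.742 0.841 -4.207
vertex -3.3 1.216 -4.714
endloop
endfacet
facet normal 0.604 0.120 -0.788
outer loop
vertex -3.325 0.637 -4.821
vertex -3.3 1.216 -4.714
vertex -1.98 0.395 -3.827
endloop
endfacet
facet normal 0.604 0.121 -0.788
outer loop
vertex -1.98 0.395 -3.827
vertex -3.3 1.216 -4.714
vertex -1.955 0.974 -3.719
endloop
endfacet
facet normal 0.795 -0.144 0.589
outer loop
vertex -1.98 0.395 -3.827
vertex -1.955 0.974 -3.719
vertex -2.398 0.599 -3.213
endloop
endfacet
facet normal -0.796 0.143 -0.588
outer loop
vertex -3.3 1.216 -4.714
vertex -3.742 0.841 -4.207
vertex -3.534 1.575 -4.31
endloop
endfacet
facet normal 0.457 0.780 -0.428
outer loop
vertex -3.3 1.216 -4.714
vertex -3.534 1.575 -4.31
vertex -1.955 0.974 -3.719
endloop
endfacet
facet normal 0.457 0.780 -0.427
outer loop
vertex -1.955 0.974 -3.719
vertex -3.534 1.575 -4.31
vertex -2.19 1.333 -3.315
endloop
endfacet
facet normal 0.795 -0.143 0.590
outer loop
vertex -1.955 0.974 -3.719
vertex -2.19 1.333 -3.315
vertex -2.398 0.599 -3.213
endloop
endfacet
facet normal -0.795 0.142 -0.590
outer loop
vertex -3.534 1.575 -4.31
vertex -3.742 0.841 -4.207
vertex -3.891 1.504 -3.846
endloop
endfacet
facet normal 0.042 0.982 0.182
outer loop
vertex -3.534 1.575 -4.31
vertex -3.891 1.504 -3.846
vertex -2.19 1.333 -3.315
endloop
endfacet
facet normal 0.042 0.982 0.182
outer loop
vertex -2.19 1.333 -3.315
vertex -3.891 1.504 -3.846
vertex -2.546 1.262 -2.851
endloop
endfacet
facet normal 0.796 -0.144 0.588
outer loop
vertex -2.19 1.333 -3.315
vertex -2.546 1.262 -2.851
vertex -2.398 0.599 -3.213
endloop
endfacet
facet normal -0.796 0.142 -0.589
outer loop
vertex -3.891 1.504 -3.846
vertex -3.742 0.841 -4.207
vertex -4.16 1.045 -3.593
endloop
endfacet
facet normal -0.397 0.610 0.685
outer loop
vertex -3.891 1.504 -3.846
vertex -4.16 1.045 -3.593
vertex -2.546 1.262 -2.851
endloop
endfacet
facet normal -0.397 0.610 0.686
outer loop
vertex -2.546 1.262 -2.851
vertex -4.16 1.045 -3.593
vertex -2.815 0.803 -2.599
endloop
endfacet
facet normal 0.796 -0.143 0.588
outer loop
vertex -2.546 1.262 -2.851
vertex -2.815 0.803 -2.599
vertex -2.398 0.599 -3.213
endloop
endfacet
facet normal -0.795 0.144 -0.589
outer loop
vertex -4.16 1.045 -3.593
vertex -3.742 0.841 -4.207
vertex -4.185 0.466 -3.701
endloop
endfacet
facet normal -0.604 -0.121 0.788
outer loop
vertex -4.16 1.045 -3.593
vertex -4.185 0.466 -3.701
vertex -2.815 0.803 -2.599
endloop
endfacet
facet normal -0.604 -0.119 0.788
outer loop
vertex -2.815 0.803 -2.599
vertex -4.185 0.466 -3.701
vertex -2.84 0.224 -2.706
endloop
endfacet
facet normal 0.796 -0.143 0.588
outer loop
vertex -2.815 0.803 -2.599
vertex -2.84 0.224 -2.706
vertex -2.398 0.599 -3.213
endloop
endfacet
facet normal -0.795 0.143 -0.590
outer loop
vertex -4.185 0.466 -3.701
vertex -3.742 0.841 -4.207
vertex -3.95 0.107 -4.105
endloop
endfacet
facet normal -0.457 -0.780 0.428
outer loop
vertex -4.185 0.466 -3.701
vertex -3.95 0.107 -4.105
vertex -2.84 0.224 -2.706
endloop
endfacet
facet normal -0.457 -0.780 0.428
outer loop
vertex -2.84 0.224 -2.706
vertex -3.95 0.107 -4.105
vertex -2.606 -0.135 -3.11
endloop
endfacet
facet normal 0.796 -0.143 0.588
outer loop
vertex -2.84 0.224 -2.706
vertex -2.606 -0.135 -3.11
vertex -2.398 0.599 -3.213
endloop
endfacet
facet normal -0.796 0.144 -0.588
outer loop
vertex -3.95 0.107 -4.105
vertex -3.742 0.841 -4.207
vertex -3.594 0.178 -4.569
endloop
endfacet
facet normal -0.042 -0.982 -0.182
outer loop
vertex -3.95 0.107 -4.105
vertex -3.594 0.178 -4.569
vertex -2.606 -0.135 -3.11
endloop
endfacet
facet normal -0.042 -0.982 -0.182
outer loop
vertex -2.606 -0.135 -3.11
vertex -3.594 0.178 -4.569
vertex -2.249 -0.064 -3.574
endloop
endfacet
facet normal 0.795 -0.142 0.590
outer loop
vertex -2.606 -0.135 -3.11
vertex -2.249 -0.064 -3.574
vertex -2.398 0.599 -3.213
endloop
endfacet
facet normal -0.796 0.143 -0.588
outer loop
vertex -3.594 0.178 -4.569
vertex -3.742 0.841 -4.207
vertex -3.325 0.637 -4.821
endloop
endfacet
facet normal 0.398 -0.610 -0.686
outer loop
vertex -3.594 0.178 -4.569
vertex -3.325 0.637 -4.821
vertex -2.249 -0.064 -3.574
endloop
endfacet
facet normal 0.397 -0.610 -0.686
outer loop
vertex -2.249 -0.064 -3.574
vertex -3.325 0.637 -4.821
vertex -1.98 0.395 -3.827
endloop
endfacet
facet normal 0.796 -0.142 0.589
outer loop
vertex -2.249 -0.064 -3.574
vertex -1.98 0.395 -3.827
vertex -2.398 0.599 -3.213
endloop
endfacet

endsolid


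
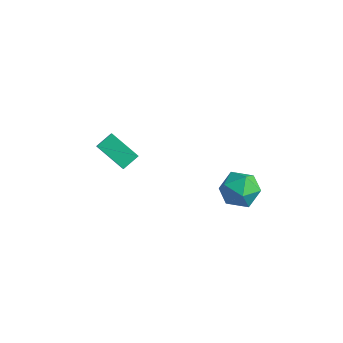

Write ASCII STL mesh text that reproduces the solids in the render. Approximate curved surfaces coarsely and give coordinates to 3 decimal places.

solid 
facet normal -0.649 0.740 0.176
outer loop
vertex 3.091 -0.641 -3.156
vertex 2.985 -1.002 -2.029
vertex 3.815 -0.204 -2.322
endloop
endfacet
facet normal -0.181 0.927 -0.329
outer loop
vertex 3.091 -0.641 -3.156
vertex 3.815 -0.204 -2.322
vertex 4.247 -0.498 -3.389
endloop
endfacet
facet normal -0.230 0.454 -0.861
outer loop
vertex 3.091 -0.641 -3.156
vertex 4.247 -0.498 -3.389
vertex 3.684 -1.478 -3.755
endloop
endfacet
facet normal -0.728 -0.025 -0.685
outer loop
vertex 3.091 -0.641 -3.156
vertex 3.684 -1.478 -3.755
vertex 2.904 -1.789 -2.915
endloop
endfacet
facet normal -0.987 0.152 -0.044
outer loop
vertex 3.091 -0.641 -3.156
vertex 2.904 -1.789 -2.915
vertex 2.985 -1.002 -2.029
endloop
endfacet
facet normal 0.475 0.879 -0.050
outer loop
vertex 4.247 -0.498 -3.389
vertex 3.815 -0.204 -2.322
vertex 4.856 -0.771 -2.405
endloop
endfacet
facet normal -0.284 0.576 0.766
outer loop
vertex 3.815 -0.204 -2.322
vertex 2.985 -1.002 -2.029
vertex 4.076 -1.082 -1.565
endloop
endfacet
facet normal -0.831 -0.376 0.410
outer loop
vertex 2.985 -1.002 -2.029
vertex 2.904 -1.789 -2.915
vertex 3.513 -2.062 -1.931
endloop
endfacet
facet normal -0.411 -0.662 -0.627
outer loop
vertex 2.904 -1.789 -2.915
vertex 3.684 -1.478 -3.755
vertex 3.945 -2.356 -2.998
endloop
endfacet
facet normal 0.396 0.113 -0.911
outer loop
vertex 3.684 -1.478 -3.755
vertex 4.247 -0.498 -3.389
vertex 4.775 -1.558 -3.291
endloop
endfacet
facet normal 0.728 0.025 0.685
outer loop
vertex 4.669 -1.919 -2.164
vertex 4.856 -0.771 -2.405
vertex 4.076 -1.082 -1.565
endloop
endfacet
facet normal 0.230 -0.454 0.861
outer loop
vertex 4.669 -1.919 -2.164
vertex 4.076 -1.082 -1.565
vertex 3.513 -2.062 -1.931
endloop
endfacet
facet normal 0.181 -0.927 0.329
outer loop
vertex 4.669 -1.919 -2.164
vertex 3.513 -2.062 -1.931
vertex 3.945 -2.356 -2.998
endloop
endfacet
facet normal 0.649 -0.740 -0.176
outer loop
vertex 4.669 -1.919 -2.164
vertex 3.945 -2.356 -2.998
vertex 4.775 -1.558 -3.291
endloop
endfacet
facet normal 0.987 -0.152 0.044
outer loop
vertex 4.669 -1.919 -2.164
vertex 4.775 -1.558 -3.291
vertex 4.856 -0.771 -2.405
endloop
endfacet
facet normal 0.411 0.662 0.627
outer loop
vertex 4.076 -1.082 -1.565
vertex 4.856 -0.771 -2.405
vertex 3.815 -0.204 -2.322
endloop
endfacet
facet normal -0.396 -0.113 0.911
outer loop
vertex 3.513 -2.062 -1.931
vertex 4.076 -1.082 -1.565
vertex 2.985 -1.002 -2.029
endloop
endfacet
facet normal -0.475 -0.879 0.050
outer loop
vertex 3.945 -2.356 -2.998
vertex 3.513 -2.062 -1.931
vertex 2.904 -1.789 -2.915
endloop
endfacet
facet normal 0.284 -0.576 -0.766
outer loop
vertex 4.775 -1.558 -3.291
vertex 3.945 -2.356 -2.998
vertex 3.684 -1.478 -3.755
endloop
endfacet
facet normal 0.831 0.376 -0.410
outer loop
vertex 4.856 -0.771 -2.405
vertex 4.775 -1.558 -3.291
vertex 4.247 -0.498 -3.389
endloop
endfacet
facet normal -0.836 -0.168 0.522
outer loop
vertex -2.812 -4.849 -1.258
vertex -2.684 -3.905 -0.749
vertex -3.69 -4.101 -2.424
endloop
endfacet
facet normal -0.118 -0.874 -0.472
outer loop
vertex -2.076 -3.775 -3.431
vertex -2.812 -4.849 -1.258
vertex -3.69 -4.101 -2.424
endloop
endfacet
facet normal -0.836 -0.169 0.522
outer loop
vertex -3.69 -4.101 -2.424
vertex -2.684 -3.905 -0.749
vertex -3.562 -3.157 -1.914
endloop
endfacet
facet normal -0.536 0.456 -0.711
outer loop
vertex -3.562 -3.157 -1.914
vertex -2.076 -3.775 -3.431
vertex -3.69 -4.101 -2.424
endloop
endfacet
facet normal 0.536 -0.456 0.711
outer loop
vertex -2.812 -4.849 -1.258
vertex -1.07 -3.579 -1.756
vertex -2.684 -3.905 -0.749
endloop
endfacet
facet normal -0.118 -0.874 -0.472
outer loop
vertex -1.198 -4.523 -2.266
vertex -2.812 -4.849 -1.258
vertex -2.076 -3.775 -3.431
endloop
endfacet
facet normal 0.536 -0.456 0.710
outer loop
vertex -1.198 -4.523 -2.266
vertex -1.07 -3.579 -1.756
vertex -2.812 -4.849 -1.258
endloop
endfacet
facet normal 0.118 0.874 0.472
outer loop
vertex -2.684 -3.905 -0.749
vertex -1.07 -3.579 -1.756
vertex -3.562 -3.157 -1.914
endloop
endfacet
facet normal -0.536 0.456 -0.711
outer loop
vertex -1.948 -2.831 -2.922
vertex -2.076 -3.775 -3.431
vertex -3.562 -3.157 -1.914
endloop
endfacet
facet normal 0.118 0.874 0.472
outer loop
vertex -3.562 -3.157 -1.914
vertex -1.07 -3.579 -1.756
vertex -1.948 -2.831 -2.922
endloop
endfacet
facet normal 0.836 0.168 -0.522
outer loop
vertex -1.948 -2.831 -2.922
vertex -1.198 -4.523 -2.266
vertex -2.076 -3.775 -3.431
endloop
endfacet
facet normal 0.836 0.168 -0.522
outer loop
vertex -1.07 -3.579 -1.756
vertex -1.198 -4.523 -2.266
vertex -1.948 -2.831 -2.922
endloop
endfacet

endsolid


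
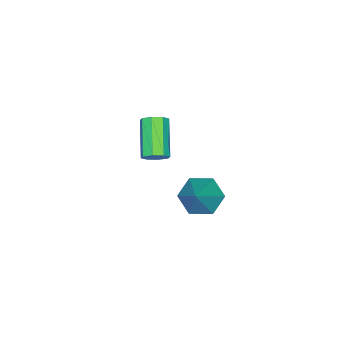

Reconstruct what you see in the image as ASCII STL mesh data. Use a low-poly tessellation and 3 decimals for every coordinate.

solid 
facet normal -0.663 -0.275 -0.697
outer loop
vertex -1.173 3.362 -3.18
vertex -1.953 3.491 -2.489
vertex -1.65 4.293 -3.094
endloop
endfacet
facet normal 0.804 0.448 -0.390
outer loop
vertex -1.173 3.362 -3.18
vertex -1.65 4.293 -3.094
vertex -0.507 4.089 -0.971
endloop
endfacet
facet normal -0.663 -0.275 -0.696
outer loop
vertex -1.65 4.293 -3.094
vertex -1.953 3.491 -2.489
vertex -2.429 4.422 -2.403
endloop
endfacet
facet normal 0.167 0.986 0.005
outer loop
vertex -1.65 4.293 -3.094
vertex -2.429 4.422 -2.403
vertex -0.507 4.089 -0.971
endloop
endfacet
facet normal -0.664 -0.275 -0.696
outer loop
vertex -2.429 4.422 -2.403
vertex -1.953 3.491 -2.489
vertex -2.732 3.62 -1.797
endloop
endfacet
facet normal -0.382 0.645 0.662
outer loop
vertex -2.429 4.422 -2.403
vertex -2.732 3.62 -1.797
vertex -0.507 4.089 -0.971
endloop
endfacet
facet normal -0.664 -0.274 -0.696
outer loop
vertex -2.732 3.62 -1.797
vertex -1.953 3.491 -2.489
vertex -2.256 2.688 -1.884
endloop
endfacet
facet normal -0.294 -0.237 0.926
outer loop
vertex -2.732 3.62 -1.797
vertex -2.256 2.688 -1.884
vertex -0.507 4.089 -0.971
endloop
endfacet
facet normal -0.663 -0.275 -0.697
outer loop
vertex -2.256 2.688 -1.884
vertex -1.953 3.491 -2.489
vertex -1.476 2.559 -2.575
endloop
endfacet
facet normal 0.343 -0.774 0.532
outer loop
vertex -2.256 2.688 -1.884
vertex -1.476 2.559 -2.575
vertex -0.507 4.089 -0.971
endloop
endfacet
facet normal -0.663 -0.275 -0.697
outer loop
vertex -1.476 2.559 -2.575
vertex -1.953 3.491 -2.489
vertex -1.173 3.362 -3.18
endloop
endfacet
facet normal 0.893 -0.432 -0.127
outer loop
vertex -1.476 2.559 -2.575
vertex -1.173 3.362 -3.18
vertex -0.507 4.089 -0.971
endloop
endfacet
facet normal 0.663 0.463 -0.588
outer loop
vertex 1.367 2.722 2.598
vertex 0.906 3.034 2.324
vertex 1.272 3.134 2.815
endloop
endfacet
facet normal 0.722 -0.185 0.667
outer loop
vertex 1.367 2.722 2.598
vertex 1.272 3.134 2.815
vertex 0.095 1.835 3.73
endloop
endfacet
facet normal 0.722 -0.184 0.668
outer loop
vertex 0.095 1.835 3.73
vertex 1.272 3.134 2.815
vertex -0.0 2.247 3.946
endloop
endfacet
facet normal -0.662 -0.462 0.590
outer loop
vertex 0.095 1.835 3.73
vertex -0.0 2.247 3.946
vertex -0.366 2.146 3.456
endloop
endfacet
facet normal 0.663 0.462 -0.589
outer loop
vertex 1.272 3.134 2.815
vertex 0.906 3.034 2.324
vertex 0.963 3.487 2.744
endloop
endfacet
facet normal 0.369 0.483 0.794
outer loop
vertex 1.272 3.134 2.815
vertex 0.963 3.487 2.744
vertex -0.0 2.247 3.946
endloop
endfacet
facet normal 0.369 0.483 0.794
outer loop
vertex -0.0 2.247 3.946
vertex 0.963 3.487 2.744
vertex -0.309 2.6 3.875
endloop
endfacet
facet normal -0.663 -0.461 0.590
outer loop
vertex -0.0 2.247 3.946
vertex -0.309 2.6 3.875
vertex -0.366 2.146 3.456
endloop
endfacet
facet normal 0.662 0.463 -0.589
outer loop
vertex 0.963 3.487 2.744
vertex 0.906 3.034 2.324
vertex 0.62 3.574 2.427
endloop
endfacet
facet normal -0.200 0.868 0.455
outer loop
vertex 0.963 3.487 2.744
vertex 0.62 3.574 2.427
vertex -0.309 2.6 3.875
endloop
endfacet
facet normal -0.200 0.868 0.455
outer loop
vertex -0.309 2.6 3.875
vertex 0.62 3.574 2.427
vertex -0.652 2.687 3.558
endloop
endfacet
facet normal -0.662 -0.461 0.590
outer loop
vertex -0.309 2.6 3.875
vertex -0.652 2.687 3.558
vertex -0.366 2.146 3.456
endloop
endfacet
facet normal 0.662 0.463 -0.589
outer loop
vertex 0.62 3.574 2.427
vertex 0.906 3.034 2.324
vertex 0.445 3.345 2.05
endloop
endfacet
facet normal -0.651 0.744 -0.149
outer loop
vertex 0.62 3.574 2.427
vertex 0.445 3.345 2.05
vertex -0.652 2.687 3.558
endloop
endfacet
facet normal -0.652 0.744 -0.150
outer loop
vertex -0.652 2.687 3.558
vertex 0.445 3.345 2.05
vertex -0.827 2.458 3.182
endloop
endfacet
facet normal -0.663 -0.462 0.590
outer loop
vertex -0.652 2.687 3.558
vertex -0.827 2.458 3.182
vertex -0.366 2.146 3.456
endloop
endfacet
facet normal 0.662 0.462 -0.590
outer loop
vertex 0.445 3.345 2.05
vertex 0.906 3.034 2.324
vertex 0.54 2.933 1.834
endloop
endfacet
facet normal -0.722 0.183 -0.667
outer loop
vertex 0.445 3.345 2.05
vertex 0.54 2.933 1.834
vertex -0.827 2.458 3.182
endloop
endfacet
facet normal -0.722 0.185 -0.667
outer loop
vertex -0.827 2.458 3.182
vertex 0.54 2.933 1.834
vertex -0.732 2.046 2.965
endloop
endfacet
facet normal -0.663 -0.463 0.588
outer loop
vertex -0.827 2.458 3.182
vertex -0.732 2.046 2.965
vertex -0.366 2.146 3.456
endloop
endfacet
facet normal 0.663 0.461 -0.590
outer loop
vertex 0.54 2.933 1.834
vertex 0.906 3.034 2.324
vertex 0.849 2.58 1.905
endloop
endfacet
facet normal -0.369 -0.483 -0.794
outer loop
vertex 0.54 2.933 1.834
vertex 0.849 2.58 1.905
vertex -0.732 2.046 2.965
endloop
endfacet
facet normal -0.369 -0.483 -0.794
outer loop
vertex -0.732 2.046 2.965
vertex 0.849 2.58 1.905
vertex -0.423 1.693 3.036
endloop
endfacet
facet normal -0.663 -0.462 0.589
outer loop
vertex -0.732 2.046 2.965
vertex -0.423 1.693 3.036
vertex -0.366 2.146 3.456
endloop
endfacet
facet normal 0.662 0.461 -0.590
outer loop
vertex 0.849 2.58 1.905
vertex 0.906 3.034 2.324
vertex 1.192 2.493 2.222
endloop
endfacet
facet normal 0.200 -0.868 -0.455
outer loop
vertex 0.849 2.58 1.905
vertex 1.192 2.493 2.222
vertex -0.423 1.693 3.036
endloop
endfacet
facet normal 0.200 -0.868 -0.455
outer loop
vertex -0.423 1.693 3.036
vertex 1.192 2.493 2.222
vertex -0.08 1.606 3.353
endloop
endfacet
facet normal -0.662 -0.463 0.589
outer loop
vertex -0.423 1.693 3.036
vertex -0.08 1.606 3.353
vertex -0.366 2.146 3.456
endloop
endfacet
facet normal 0.663 0.462 -0.590
outer loop
vertex 1.192 2.493 2.222
vertex 0.906 3.034 2.324
vertex 1.367 2.722 2.598
endloop
endfacet
facet normal 0.652 -0.744 0.150
outer loop
vertex 1.192 2.493 2.222
vertex 1.367 2.722 2.598
vertex -0.08 1.606 3.353
endloop
endfacet
facet normal 0.652 -0.744 0.149
outer loop
vertex -0.08 1.606 3.353
vertex 1.367 2.722 2.598
vertex 0.095 1.835 3.73
endloop
endfacet
facet normal -0.662 -0.463 0.589
outer loop
vertex -0.08 1.606 3.353
vertex 0.095 1.835 3.73
vertex -0.366 2.146 3.456
endloop
endfacet

endsolid


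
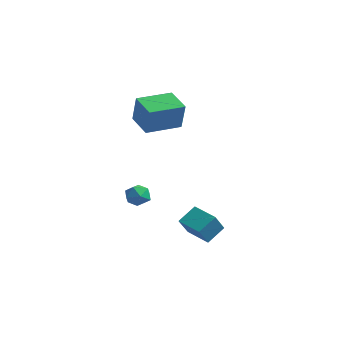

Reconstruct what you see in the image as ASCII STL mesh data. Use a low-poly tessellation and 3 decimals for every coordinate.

solid 
facet normal -0.896 0.247 0.368
outer loop
vertex -3.24 -0.647 2.945
vertex -2.678 1.216 3.062
vertex -3.796 -0.383 1.414
endloop
endfacet
facet normal -0.288 -0.956 -0.060
outer loop
vertex -2.442 -0.756 0.858
vertex -3.24 -0.647 2.945
vertex -3.796 -0.383 1.414
endloop
endfacet
facet normal -0.896 0.247 0.368
outer loop
vertex -3.796 -0.383 1.414
vertex -2.678 1.216 3.062
vertex -3.234 1.481 1.531
endloop
endfacet
facet normal -0.337 0.160 -0.928
outer loop
vertex -3.234 1.481 1.531
vertex -2.442 -0.756 0.858
vertex -3.796 -0.383 1.414
endloop
endfacet
facet normal 0.337 -0.160 0.928
outer loop
vertex -3.24 -0.647 2.945
vertex -1.324 0.843 2.506
vertex -2.678 1.216 3.062
endloop
endfacet
facet normal -0.289 -0.955 -0.061
outer loop
vertex -1.886 -1.021 2.389
vertex -3.24 -0.647 2.945
vertex -2.442 -0.756 0.858
endloop
endfacet
facet normal 0.337 -0.160 0.928
outer loop
vertex -1.886 -1.021 2.389
vertex -1.324 0.843 2.506
vertex -3.24 -0.647 2.945
endloop
endfacet
facet normal 0.288 0.956 0.061
outer loop
vertex -2.678 1.216 3.062
vertex -1.324 0.843 2.506
vertex -3.234 1.481 1.531
endloop
endfacet
facet normal -0.337 0.160 -0.928
outer loop
vertex -1.88 1.107 0.975
vertex -2.442 -0.756 0.858
vertex -3.234 1.481 1.531
endloop
endfacet
facet normal 0.289 0.956 0.060
outer loop
vertex -3.234 1.481 1.531
vertex -1.324 0.843 2.506
vertex -1.88 1.107 0.975
endloop
endfacet
facet normal 0.896 -0.247 -0.368
outer loop
vertex -1.88 1.107 0.975
vertex -1.886 -1.021 2.389
vertex -2.442 -0.756 0.858
endloop
endfacet
facet normal 0.896 -0.247 -0.368
outer loop
vertex -1.324 0.843 2.506
vertex -1.886 -1.021 2.389
vertex -1.88 1.107 0.975
endloop
endfacet
facet normal -0.300 0.823 -0.483
outer loop
vertex -1.732 -1.639 -3.467
vertex -2.311 -1.586 -3.017
vertex -1.678 -1.253 -2.843
endloop
endfacet
facet normal 0.410 0.760 -0.505
outer loop
vertex -1.732 -1.639 -3.467
vertex -1.678 -1.253 -2.843
vertex -1.125 -1.691 -3.053
endloop
endfacet
facet normal 0.566 0.134 -0.813
outer loop
vertex -1.732 -1.639 -3.467
vertex -1.125 -1.691 -3.053
vertex -1.417 -2.295 -3.356
endloop
endfacet
facet normal -0.046 -0.188 -0.981
outer loop
vertex -1.732 -1.639 -3.467
vertex -1.417 -2.295 -3.356
vertex -2.15 -2.23 -3.334
endloop
endfacet
facet normal -0.583 0.237 -0.777
outer loop
vertex -1.732 -1.639 -3.467
vertex -2.15 -2.23 -3.334
vertex -2.311 -1.586 -3.017
endloop
endfacet
facet normal 0.650 0.741 0.167
outer loop
vertex -1.125 -1.691 -3.053
vertex -1.678 -1.253 -2.843
vertex -1.33 -1.67 -2.346
endloop
endfacet
facet normal -0.499 0.843 0.202
outer loop
vertex -1.678 -1.253 -2.843
vertex -2.311 -1.586 -3.017
vertex -2.063 -1.605 -2.324
endloop
endfacet
facet normal -0.956 -0.104 -0.274
outer loop
vertex -2.311 -1.586 -3.017
vertex -2.15 -2.23 -3.334
vertex -2.355 -2.209 -2.627
endloop
endfacet
facet normal -0.088 -0.793 -0.603
outer loop
vertex -2.15 -2.23 -3.334
vertex -1.417 -2.295 -3.356
vertex -1.802 -2.647 -2.837
endloop
endfacet
facet normal 0.904 -0.271 -0.331
outer loop
vertex -1.417 -2.295 -3.356
vertex -1.125 -1.691 -3.053
vertex -1.169 -2.314 -2.663
endloop
endfacet
facet normal 0.046 0.188 0.981
outer loop
vertex -1.748 -2.261 -2.213
vertex -1.33 -1.67 -2.346
vertex -2.063 -1.605 -2.324
endloop
endfacet
facet normal -0.566 -0.134 0.813
outer loop
vertex -1.748 -2.261 -2.213
vertex -2.063 -1.605 -2.324
vertex -2.355 -2.209 -2.627
endloop
endfacet
facet normal -0.410 -0.760 0.505
outer loop
vertex -1.748 -2.261 -2.213
vertex -2.355 -2.209 -2.627
vertex -1.802 -2.647 -2.837
endloop
endfacet
facet normal 0.300 -0.823 0.483
outer loop
vertex -1.748 -2.261 -2.213
vertex -1.802 -2.647 -2.837
vertex -1.169 -2.314 -2.663
endloop
endfacet
facet normal 0.583 -0.237 0.777
outer loop
vertex -1.748 -2.261 -2.213
vertex -1.169 -2.314 -2.663
vertex -1.33 -1.67 -2.346
endloop
endfacet
facet normal 0.088 0.793 0.603
outer loop
vertex -2.063 -1.605 -2.324
vertex -1.33 -1.67 -2.346
vertex -1.678 -1.253 -2.843
endloop
endfacet
facet normal -0.904 0.271 0.331
outer loop
vertex -2.355 -2.209 -2.627
vertex -2.063 -1.605 -2.324
vertex -2.311 -1.586 -3.017
endloop
endfacet
facet normal -0.650 -0.741 -0.167
outer loop
vertex -1.802 -2.647 -2.837
vertex -2.355 -2.209 -2.627
vertex -2.15 -2.23 -3.334
endloop
endfacet
facet normal 0.499 -0.843 -0.202
outer loop
vertex -1.169 -2.314 -2.663
vertex -1.802 -2.647 -2.837
vertex -1.417 -2.295 -3.356
endloop
endfacet
facet normal 0.956 0.104 0.274
outer loop
vertex -1.33 -1.67 -2.346
vertex -1.169 -2.314 -2.663
vertex -1.125 -1.691 -3.053
endloop
endfacet
facet normal -0.968 -0.037 0.248
outer loop
vertex 1.315 -2.173 -3.623
vertex 1.471 -1.259 -2.877
vertex 1.013 -1.273 -4.665
endloop
endfacet
facet normal -0.130 -0.769 -0.626
outer loop
vertex 2.329 -1.221 -5.003
vertex 1.315 -2.173 -3.623
vertex 1.013 -1.273 -4.665
endloop
endfacet
facet normal -0.968 -0.038 0.248
outer loop
vertex 1.013 -1.273 -4.665
vertex 1.471 -1.259 -2.877
vertex 1.168 -0.358 -3.919
endloop
endfacet
facet normal -0.215 0.639 -0.739
outer loop
vertex 1.168 -0.358 -3.919
vertex 2.329 -1.221 -5.003
vertex 1.013 -1.273 -4.665
endloop
endfacet
facet normal 0.215 -0.639 0.738
outer loop
vertex 1.315 -2.173 -3.623
vertex 2.787 -1.207 -3.215
vertex 1.471 -1.259 -2.877
endloop
endfacet
facet normal -0.131 -0.768 -0.626
outer loop
vertex 2.632 -2.122 -3.961
vertex 1.315 -2.173 -3.623
vertex 2.329 -1.221 -5.003
endloop
endfacet
facet normal 0.214 -0.639 0.739
outer loop
vertex 2.632 -2.122 -3.961
vertex 2.787 -1.207 -3.215
vertex 1.315 -2.173 -3.623
endloop
endfacet
facet normal 0.131 0.768 0.626
outer loop
vertex 1.471 -1.259 -2.877
vertex 2.787 -1.207 -3.215
vertex 1.168 -0.358 -3.919
endloop
endfacet
facet normal -0.214 0.639 -0.738
outer loop
vertex 2.485 -0.307 -4.257
vertex 2.329 -1.221 -5.003
vertex 1.168 -0.358 -3.919
endloop
endfacet
facet normal 0.131 0.769 0.626
outer loop
vertex 1.168 -0.358 -3.919
vertex 2.787 -1.207 -3.215
vertex 2.485 -0.307 -4.257
endloop
endfacet
facet normal 0.968 0.038 -0.249
outer loop
vertex 2.485 -0.307 -4.257
vertex 2.632 -2.122 -3.961
vertex 2.329 -1.221 -5.003
endloop
endfacet
facet normal 0.968 0.038 -0.248
outer loop
vertex 2.787 -1.207 -3.215
vertex 2.632 -2.122 -3.961
vertex 2.485 -0.307 -4.257
endloop
endfacet

endsolid


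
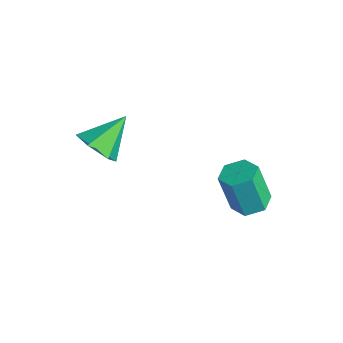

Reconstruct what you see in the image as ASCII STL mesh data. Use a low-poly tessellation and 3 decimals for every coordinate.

solid 
facet normal 0.208 0.204 -0.957
outer loop
vertex -0.068 1.569 -4.444
vertex -0.556 2.112 -4.434
vertex 0.14 2.242 -4.255
endloop
endfacet
facet normal 0.936 -0.327 0.133
outer loop
vertex -0.068 1.569 -4.444
vertex 0.14 2.242 -4.255
vertex -0.416 1.225 -2.837
endloop
endfacet
facet normal 0.936 -0.325 0.134
outer loop
vertex -0.416 1.225 -2.837
vertex 0.14 2.242 -4.255
vertex -0.209 1.899 -2.648
endloop
endfacet
facet normal -0.206 -0.205 0.957
outer loop
vertex -0.416 1.225 -2.837
vertex -0.209 1.899 -2.648
vertex -0.904 1.768 -2.826
endloop
endfacet
facet normal 0.208 0.204 -0.957
outer loop
vertex 0.14 2.242 -4.255
vertex -0.556 2.112 -4.434
vertex -0.348 2.785 -4.245
endloop
endfacet
facet normal 0.714 0.637 0.291
outer loop
vertex 0.14 2.242 -4.255
vertex -0.348 2.785 -4.245
vertex -0.209 1.899 -2.648
endloop
endfacet
facet normal 0.715 0.636 0.290
outer loop
vertex -0.209 1.899 -2.648
vertex -0.348 2.785 -4.245
vertex -0.696 2.442 -2.637
endloop
endfacet
facet normal -0.206 -0.205 0.957
outer loop
vertex -0.209 1.899 -2.648
vertex -0.696 2.442 -2.637
vertex -0.904 1.768 -2.826
endloop
endfacet
facet normal 0.206 0.205 -0.957
outer loop
vertex -0.348 2.785 -4.245
vertex -0.556 2.112 -4.434
vertex -1.044 2.655 -4.423
endloop
endfacet
facet normal -0.220 0.963 0.158
outer loop
vertex -0.348 2.785 -4.245
vertex -1.044 2.655 -4.423
vertex -0.696 2.442 -2.637
endloop
endfacet
facet normal -0.222 0.962 0.158
outer loop
vertex -0.696 2.442 -2.637
vertex -1.044 2.655 -4.423
vertex -1.392 2.311 -2.816
endloop
endfacet
facet normal -0.208 -0.204 0.957
outer loop
vertex -0.696 2.442 -2.637
vertex -1.392 2.311 -2.816
vertex -0.904 1.768 -2.826
endloop
endfacet
facet normal 0.206 0.205 -0.957
outer loop
vertex -1.044 2.655 -4.423
vertex -0.556 2.112 -4.434
vertex -1.251 1.981 -4.612
endloop
endfacet
facet normal -0.936 0.325 -0.133
outer loop
vertex -1.044 2.655 -4.423
vertex -1.251 1.981 -4.612
vertex -1.392 2.311 -2.816
endloop
endfacet
facet normal -0.936 0.327 -0.133
outer loop
vertex -1.392 2.311 -2.816
vertex -1.251 1.981 -4.612
vertex -1.6 1.638 -3.005
endloop
endfacet
facet normal -0.208 -0.204 0.957
outer loop
vertex -1.392 2.311 -2.816
vertex -1.6 1.638 -3.005
vertex -0.904 1.768 -2.826
endloop
endfacet
facet normal 0.206 0.205 -0.957
outer loop
vertex -1.251 1.981 -4.612
vertex -0.556 2.112 -4.434
vertex -0.764 1.438 -4.623
endloop
endfacet
facet normal -0.715 -0.636 -0.291
outer loop
vertex -1.251 1.981 -4.612
vertex -0.764 1.438 -4.623
vertex -1.6 1.638 -3.005
endloop
endfacet
facet normal -0.714 -0.637 -0.290
outer loop
vertex -1.6 1.638 -3.005
vertex -0.764 1.438 -4.623
vertex -1.112 1.095 -3.015
endloop
endfacet
facet normal -0.208 -0.204 0.957
outer loop
vertex -1.6 1.638 -3.005
vertex -1.112 1.095 -3.015
vertex -0.904 1.768 -2.826
endloop
endfacet
facet normal 0.208 0.204 -0.957
outer loop
vertex -0.764 1.438 -4.623
vertex -0.556 2.112 -4.434
vertex -0.068 1.569 -4.444
endloop
endfacet
facet normal 0.222 -0.962 -0.157
outer loop
vertex -0.764 1.438 -4.623
vertex -0.068 1.569 -4.444
vertex -1.112 1.095 -3.015
endloop
endfacet
facet normal 0.220 -0.963 -0.158
outer loop
vertex -1.112 1.095 -3.015
vertex -0.068 1.569 -4.444
vertex -0.416 1.225 -2.837
endloop
endfacet
facet normal -0.206 -0.205 0.957
outer loop
vertex -1.112 1.095 -3.015
vertex -0.416 1.225 -2.837
vertex -0.904 1.768 -2.826
endloop
endfacet
facet normal 0.149 -0.795 -0.588
outer loop
vertex -2.362 -2.392 -1.193
vertex -3.21 -2.41 -1.383
vertex -2.664 -1.944 -1.875
endloop
endfacet
facet normal 0.776 0.627 0.069
outer loop
vertex -2.362 -2.392 -1.193
vertex -2.664 -1.944 -1.875
vertex -3.45 -1.13 -0.437
endloop
endfacet
facet normal 0.149 -0.795 -0.588
outer loop
vertex -2.664 -1.944 -1.875
vertex -3.21 -2.41 -1.383
vertex -3.512 -1.962 -2.065
endloop
endfacet
facet normal 0.083 0.886 -0.456
outer loop
vertex -2.664 -1.944 -1.875
vertex -3.512 -1.962 -2.065
vertex -3.45 -1.13 -0.437
endloop
endfacet
facet normal 0.149 -0.795 -0.588
outer loop
vertex -3.512 -1.962 -2.065
vertex -3.21 -2.41 -1.383
vertex -4.059 -2.428 -1.574
endloop
endfacet
facet normal -0.755 0.595 -0.276
outer loop
vertex -3.512 -1.962 -2.065
vertex -4.059 -2.428 -1.574
vertex -3.45 -1.13 -0.437
endloop
endfacet
facet normal 0.149 -0.795 -0.588
outer loop
vertex -4.059 -2.428 -1.574
vertex -3.21 -2.41 -1.383
vertex -3.757 -2.876 -0.892
endloop
endfacet
facet normal -0.902 0.047 0.430
outer loop
vertex -4.059 -2.428 -1.574
vertex -3.757 -2.876 -0.892
vertex -3.45 -1.13 -0.437
endloop
endfacet
facet normal 0.149 -0.795 -0.588
outer loop
vertex -3.757 -2.876 -0.892
vertex -3.21 -2.41 -1.383
vertex -2.908 -2.858 -0.701
endloop
endfacet
facet normal -0.210 -0.212 0.954
outer loop
vertex -3.757 -2.876 -0.892
vertex -2.908 -2.858 -0.701
vertex -3.45 -1.13 -0.437
endloop
endfacet
facet normal 0.149 -0.795 -0.588
outer loop
vertex -2.908 -2.858 -0.701
vertex -3.21 -2.41 -1.383
vertex -2.362 -2.392 -1.193
endloop
endfacet
facet normal 0.629 0.079 0.773
outer loop
vertex -2.908 -2.858 -0.701
vertex -2.362 -2.392 -1.193
vertex -3.45 -1.13 -0.437
endloop
endfacet

endsolid


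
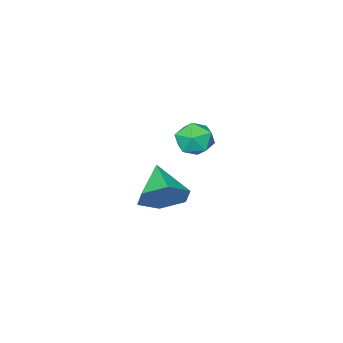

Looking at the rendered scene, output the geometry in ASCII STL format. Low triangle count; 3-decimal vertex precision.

solid 
facet normal 0.418 0.770 -0.482
outer loop
vertex -1.111 -0.454 -3.189
vertex -2.01 -0.288 -3.704
vertex -1.835 0.191 -2.786
endloop
endfacet
facet normal 0.327 -0.208 0.922
outer loop
vertex -1.111 -0.454 -3.189
vertex -1.835 0.191 -2.786
vertex -2.73 -1.612 -2.876
endloop
endfacet
facet normal 0.419 0.770 -0.482
outer loop
vertex -1.835 0.191 -2.786
vertex -2.01 -0.288 -3.704
vertex -2.734 0.357 -3.302
endloop
endfacet
facet normal -0.463 0.187 0.867
outer loop
vertex -1.835 0.191 -2.786
vertex -2.734 0.357 -3.302
vertex -2.73 -1.612 -2.876
endloop
endfacet
facet normal 0.419 0.770 -0.481
outer loop
vertex -2.734 0.357 -3.302
vertex -2.01 -0.288 -3.704
vertex -2.91 -0.121 -4.22
endloop
endfacet
facet normal -0.985 0.035 0.171
outer loop
vertex -2.734 0.357 -3.302
vertex -2.91 -0.121 -4.22
vertex -2.73 -1.612 -2.876
endloop
endfacet
facet normal 0.419 0.770 -0.482
outer loop
vertex -2.91 -0.121 -4.22
vertex -2.01 -0.288 -3.704
vertex -2.186 -0.767 -4.622
endloop
endfacet
facet normal -0.718 -0.512 -0.471
outer loop
vertex -2.91 -0.121 -4.22
vertex -2.186 -0.767 -4.622
vertex -2.73 -1.612 -2.876
endloop
endfacet
facet normal 0.418 0.770 -0.482
outer loop
vertex -2.186 -0.767 -4.622
vertex -2.01 -0.288 -3.704
vertex -1.286 -0.933 -4.107
endloop
endfacet
facet normal 0.071 -0.906 -0.416
outer loop
vertex -2.186 -0.767 -4.622
vertex -1.286 -0.933 -4.107
vertex -2.73 -1.612 -2.876
endloop
endfacet
facet normal 0.418 0.770 -0.482
outer loop
vertex -1.286 -0.933 -4.107
vertex -2.01 -0.288 -3.704
vertex -1.111 -0.454 -3.189
endloop
endfacet
facet normal 0.594 -0.754 0.280
outer loop
vertex -1.286 -0.933 -4.107
vertex -1.111 -0.454 -3.189
vertex -2.73 -1.612 -2.876
endloop
endfacet
facet normal -0.535 0.127 0.835
outer loop
vertex -1.996 2.384 1.076
vertex -2.358 1.683 0.951
vertex -1.684 1.713 1.378
endloop
endfacet
facet normal 0.101 0.447 0.889
outer loop
vertex -1.996 2.384 1.076
vertex -1.684 1.713 1.378
vertex -1.207 2.263 1.047
endloop
endfacet
facet normal 0.154 0.921 0.358
outer loop
vertex -1.996 2.384 1.076
vertex -1.207 2.263 1.047
vertex -1.587 2.572 0.416
endloop
endfacet
facet normal -0.449 0.893 -0.023
outer loop
vertex -1.996 2.384 1.076
vertex -1.587 2.572 0.416
vertex -2.299 2.213 0.356
endloop
endfacet
facet normal -0.874 0.403 0.272
outer loop
vertex -1.996 2.384 1.076
vertex -2.299 2.213 0.356
vertex -2.358 1.683 0.951
endloop
endfacet
facet normal 0.606 -0.048 0.794
outer loop
vertex -1.207 2.263 1.047
vertex -1.684 1.713 1.378
vertex -1.081 1.487 0.904
endloop
endfacet
facet normal -0.423 -0.567 0.707
outer loop
vertex -1.684 1.713 1.378
vertex -2.358 1.683 0.951
vertex -1.793 1.128 0.844
endloop
endfacet
facet normal -0.972 -0.120 -0.203
outer loop
vertex -2.358 1.683 0.951
vertex -2.299 2.213 0.356
vertex -2.173 1.437 0.213
endloop
endfacet
facet normal -0.283 0.675 -0.682
outer loop
vertex -2.299 2.213 0.356
vertex -1.587 2.572 0.416
vertex -1.696 1.987 -0.118
endloop
endfacet
facet normal 0.693 0.718 -0.066
outer loop
vertex -1.587 2.572 0.416
vertex -1.207 2.263 1.047
vertex -1.022 2.017 0.309
endloop
endfacet
facet normal 0.449 -0.893 0.023
outer loop
vertex -1.384 1.316 0.184
vertex -1.081 1.487 0.904
vertex -1.793 1.128 0.844
endloop
endfacet
facet normal -0.154 -0.921 -0.358
outer loop
vertex -1.384 1.316 0.184
vertex -1.793 1.128 0.844
vertex -2.173 1.437 0.213
endloop
endfacet
facet normal -0.101 -0.447 -0.889
outer loop
vertex -1.384 1.316 0.184
vertex -2.173 1.437 0.213
vertex -1.696 1.987 -0.118
endloop
endfacet
facet normal 0.535 -0.127 -0.835
outer loop
vertex -1.384 1.316 0.184
vertex -1.696 1.987 -0.118
vertex -1.022 2.017 0.309
endloop
endfacet
facet normal 0.874 -0.403 -0.272
outer loop
vertex -1.384 1.316 0.184
vertex -1.022 2.017 0.309
vertex -1.081 1.487 0.904
endloop
endfacet
facet normal 0.283 -0.675 0.682
outer loop
vertex -1.793 1.128 0.844
vertex -1.081 1.487 0.904
vertex -1.684 1.713 1.378
endloop
endfacet
facet normal -0.693 -0.718 0.066
outer loop
vertex -2.173 1.437 0.213
vertex -1.793 1.128 0.844
vertex -2.358 1.683 0.951
endloop
endfacet
facet normal -0.606 0.048 -0.794
outer loop
vertex -1.696 1.987 -0.118
vertex -2.173 1.437 0.213
vertex -2.299 2.213 0.356
endloop
endfacet
facet normal 0.423 0.567 -0.707
outer loop
vertex -1.022 2.017 0.309
vertex -1.696 1.987 -0.118
vertex -1.587 2.572 0.416
endloop
endfacet
facet normal 0.972 0.120 0.203
outer loop
vertex -1.081 1.487 0.904
vertex -1.022 2.017 0.309
vertex -1.207 2.263 1.047
endloop
endfacet

endsolid
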